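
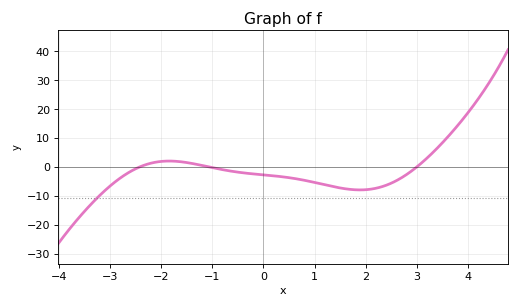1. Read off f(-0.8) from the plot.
-1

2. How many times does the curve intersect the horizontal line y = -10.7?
1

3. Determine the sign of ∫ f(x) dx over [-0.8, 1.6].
negative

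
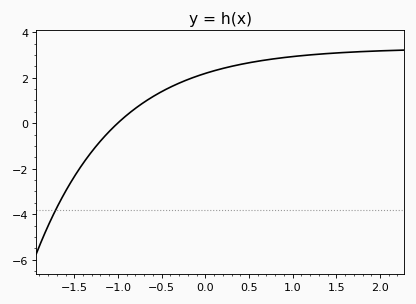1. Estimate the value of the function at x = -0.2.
2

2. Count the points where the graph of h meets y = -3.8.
1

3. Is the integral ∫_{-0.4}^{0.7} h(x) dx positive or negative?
positive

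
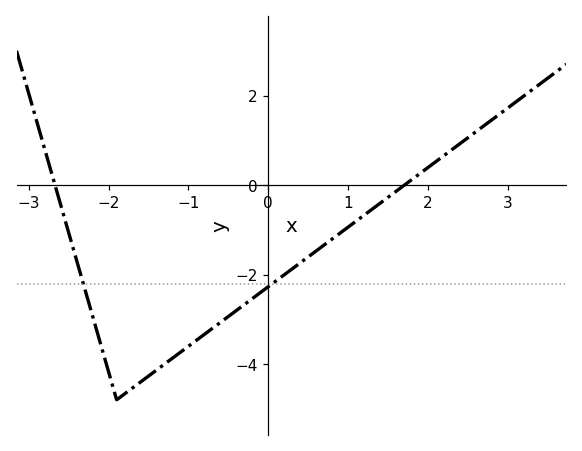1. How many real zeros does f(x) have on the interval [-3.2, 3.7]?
2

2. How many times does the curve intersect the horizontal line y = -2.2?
2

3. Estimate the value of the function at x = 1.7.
-0.011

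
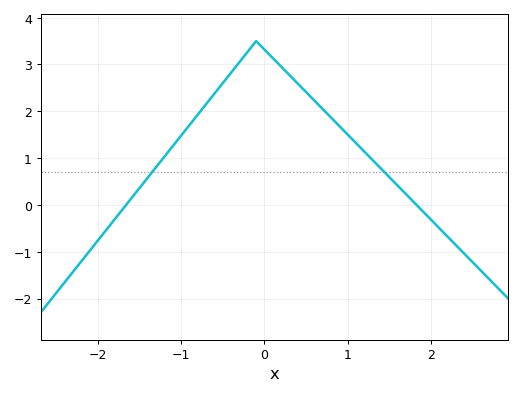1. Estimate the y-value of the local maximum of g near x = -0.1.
3.5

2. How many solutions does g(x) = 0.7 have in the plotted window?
2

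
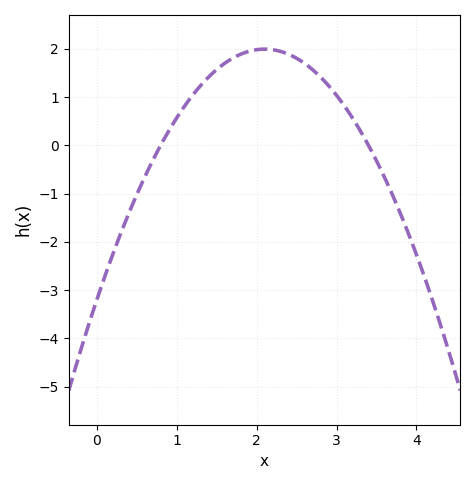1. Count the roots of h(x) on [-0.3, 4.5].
2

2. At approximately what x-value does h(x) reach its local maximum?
2.1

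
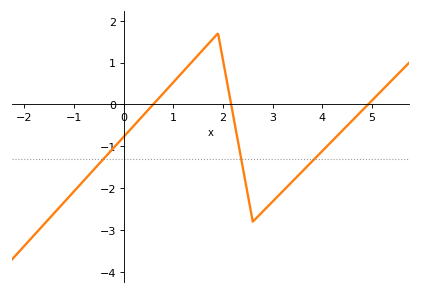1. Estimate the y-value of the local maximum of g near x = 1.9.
1.7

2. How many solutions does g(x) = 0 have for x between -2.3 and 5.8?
3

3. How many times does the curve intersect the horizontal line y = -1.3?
3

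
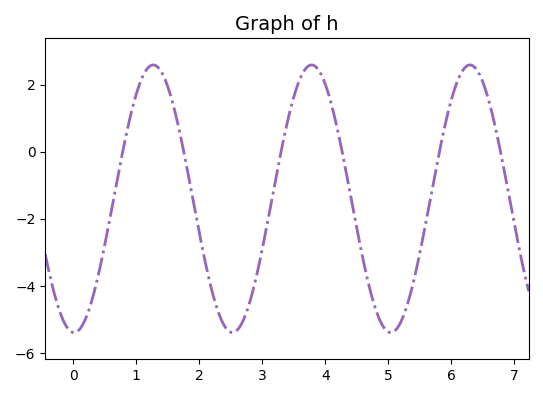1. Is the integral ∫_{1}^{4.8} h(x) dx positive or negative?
negative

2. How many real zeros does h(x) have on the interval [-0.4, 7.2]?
6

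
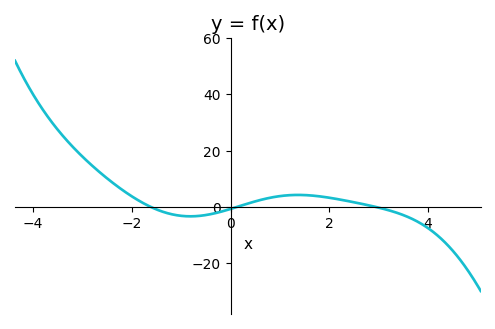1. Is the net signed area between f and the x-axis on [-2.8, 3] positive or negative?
positive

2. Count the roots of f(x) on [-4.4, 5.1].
3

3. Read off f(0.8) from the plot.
3.21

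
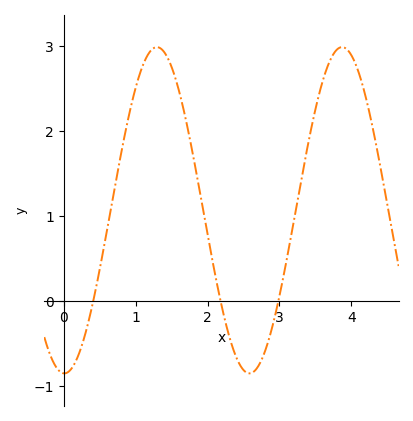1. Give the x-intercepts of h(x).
0.409, 2.18, 2.98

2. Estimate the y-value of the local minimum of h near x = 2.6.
-0.85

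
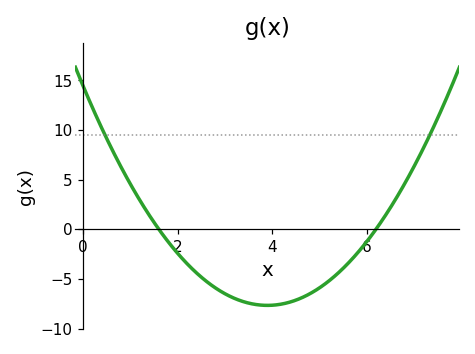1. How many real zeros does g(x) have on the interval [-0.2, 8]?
2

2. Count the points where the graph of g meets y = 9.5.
2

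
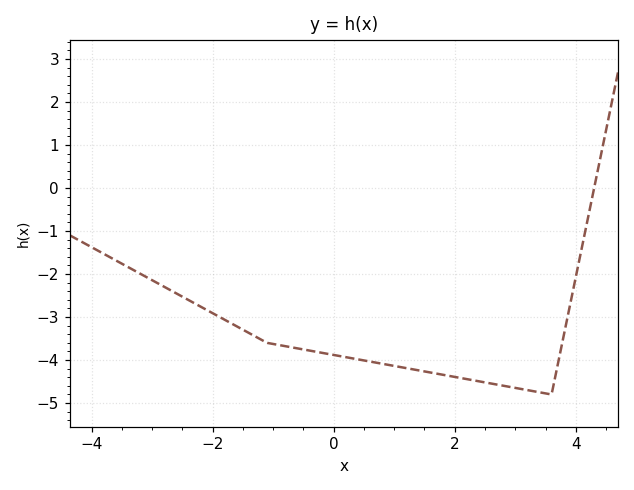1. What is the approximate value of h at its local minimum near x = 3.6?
-4.8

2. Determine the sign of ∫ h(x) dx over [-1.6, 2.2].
negative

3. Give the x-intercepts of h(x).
4.4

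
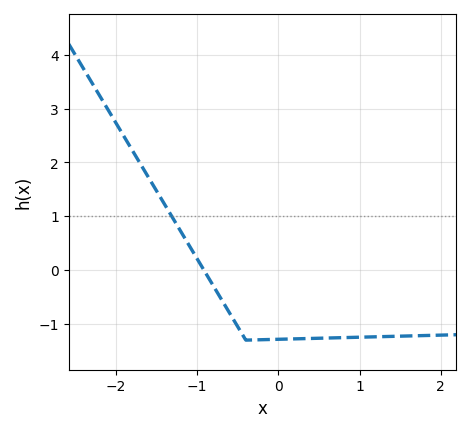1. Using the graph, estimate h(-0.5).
-1.05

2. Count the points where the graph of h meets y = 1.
1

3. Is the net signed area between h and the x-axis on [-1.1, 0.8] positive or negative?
negative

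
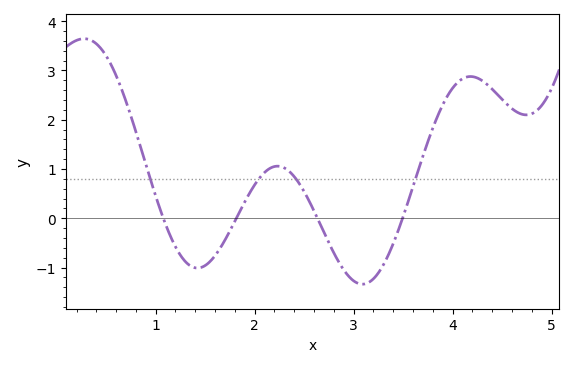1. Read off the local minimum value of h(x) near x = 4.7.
2.1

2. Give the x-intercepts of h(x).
1.1, 1.8, 2.6, 3.5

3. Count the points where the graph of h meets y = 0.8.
4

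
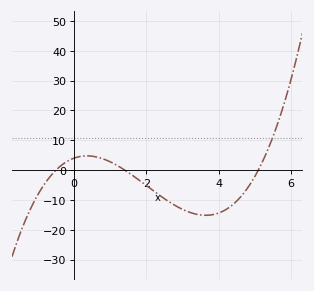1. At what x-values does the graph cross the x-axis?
-0.5, 1.4, 5.1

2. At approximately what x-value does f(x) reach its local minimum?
3.64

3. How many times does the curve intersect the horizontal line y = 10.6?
1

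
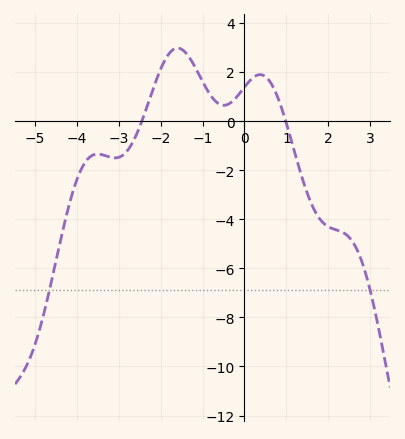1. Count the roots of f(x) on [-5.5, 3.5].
2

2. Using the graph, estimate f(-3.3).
-1.42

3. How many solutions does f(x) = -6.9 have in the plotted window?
2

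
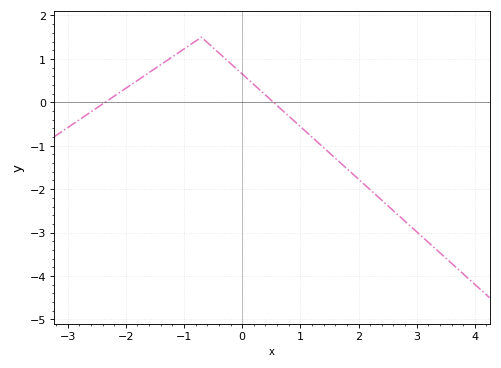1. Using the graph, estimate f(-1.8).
0.504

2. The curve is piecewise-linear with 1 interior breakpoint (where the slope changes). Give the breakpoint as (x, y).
(-0.7, 1.5)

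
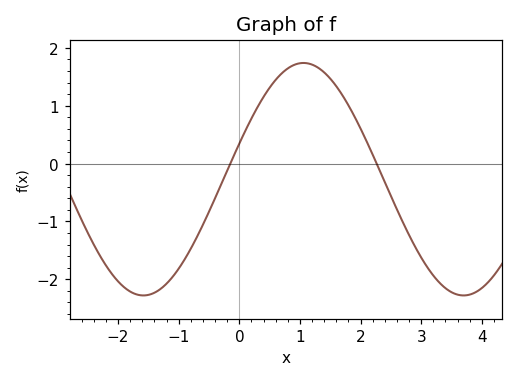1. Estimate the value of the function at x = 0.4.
1.15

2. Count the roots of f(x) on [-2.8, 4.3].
2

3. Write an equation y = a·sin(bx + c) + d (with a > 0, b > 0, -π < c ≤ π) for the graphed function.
y = 2.01sin(1.19x + 0.312) - 0.27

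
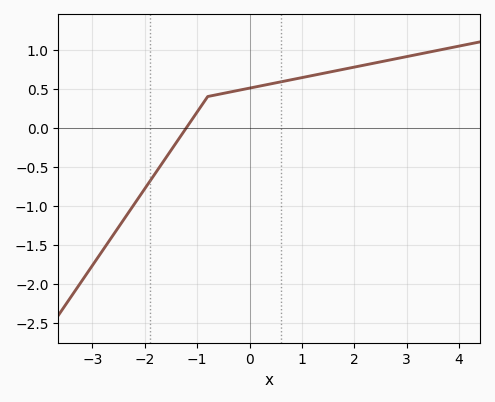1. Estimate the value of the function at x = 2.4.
0.83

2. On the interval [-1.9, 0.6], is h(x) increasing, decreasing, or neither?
increasing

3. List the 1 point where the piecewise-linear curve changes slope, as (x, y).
(-0.8, 0.4)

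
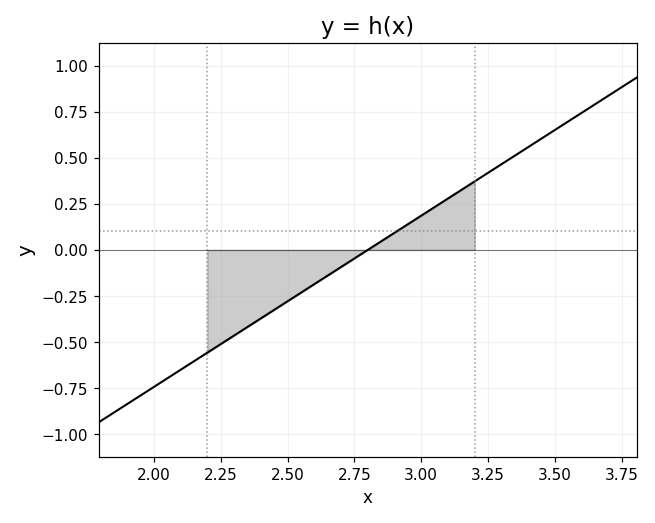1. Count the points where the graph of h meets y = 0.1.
1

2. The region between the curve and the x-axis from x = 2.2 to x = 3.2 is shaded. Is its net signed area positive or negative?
negative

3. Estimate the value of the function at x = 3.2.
0.372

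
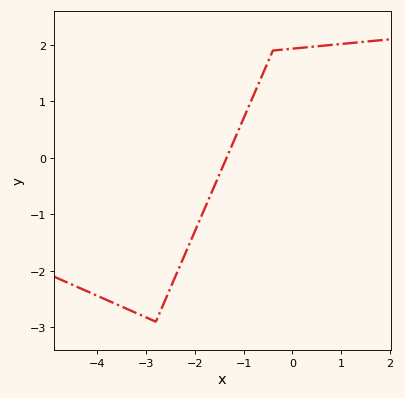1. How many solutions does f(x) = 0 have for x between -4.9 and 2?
1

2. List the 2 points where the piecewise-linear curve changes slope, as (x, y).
(-2.8, -2.9); (-0.4, 1.9)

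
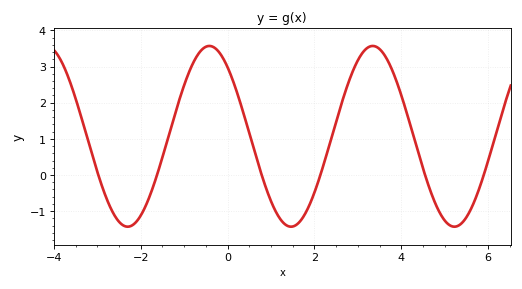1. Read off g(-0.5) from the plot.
3.55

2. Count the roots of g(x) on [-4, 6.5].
6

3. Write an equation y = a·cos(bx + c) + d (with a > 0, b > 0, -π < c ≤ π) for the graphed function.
y = 2.5cos(1.67x + 0.702) + 1.07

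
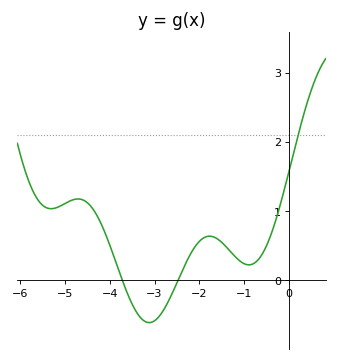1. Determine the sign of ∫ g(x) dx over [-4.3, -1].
positive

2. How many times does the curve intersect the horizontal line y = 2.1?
1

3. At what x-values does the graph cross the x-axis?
-3.72, -2.48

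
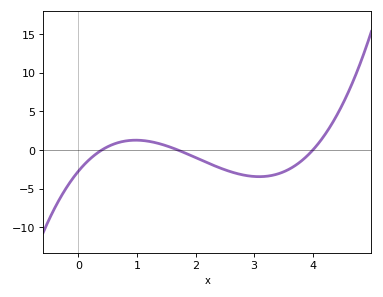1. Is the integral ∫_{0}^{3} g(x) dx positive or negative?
negative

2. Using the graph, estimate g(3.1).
-3.5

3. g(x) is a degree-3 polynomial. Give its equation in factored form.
y = 1.01(x - 0.4)(x - 1.7)(x - 4)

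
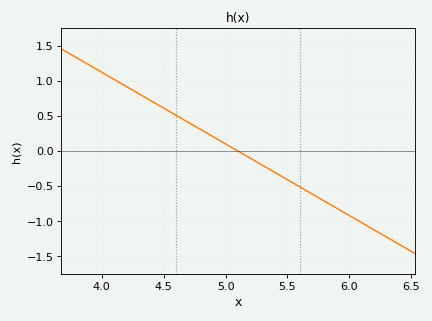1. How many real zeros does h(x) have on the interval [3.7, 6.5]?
1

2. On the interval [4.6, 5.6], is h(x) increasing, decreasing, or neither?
decreasing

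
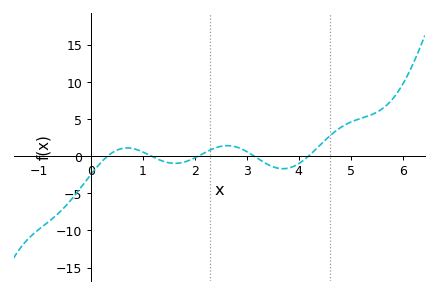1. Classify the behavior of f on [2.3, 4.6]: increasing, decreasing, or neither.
neither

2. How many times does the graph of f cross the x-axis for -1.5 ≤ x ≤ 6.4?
5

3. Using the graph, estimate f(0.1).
-1.56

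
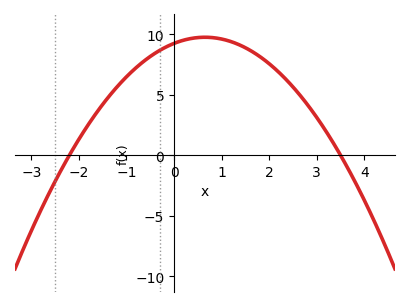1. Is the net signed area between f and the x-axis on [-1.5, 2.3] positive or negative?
positive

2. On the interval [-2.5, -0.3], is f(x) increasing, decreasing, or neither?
increasing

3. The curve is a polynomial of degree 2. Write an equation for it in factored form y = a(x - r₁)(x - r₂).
y = -1.2(x + 2.2)(x - 3.5)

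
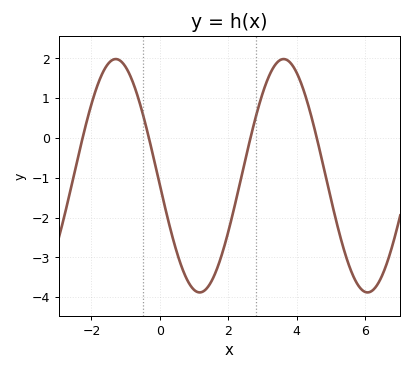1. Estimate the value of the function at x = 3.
1.11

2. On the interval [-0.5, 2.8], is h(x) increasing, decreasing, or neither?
neither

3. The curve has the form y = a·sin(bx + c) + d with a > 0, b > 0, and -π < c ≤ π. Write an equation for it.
y = 2.93sin(1.28x - 3.06) - 0.95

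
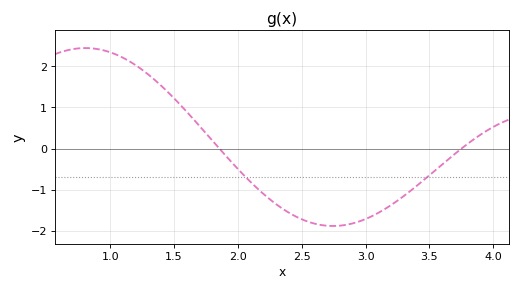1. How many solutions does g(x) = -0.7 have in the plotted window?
2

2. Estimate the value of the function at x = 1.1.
2.2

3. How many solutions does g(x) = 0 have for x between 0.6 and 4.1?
2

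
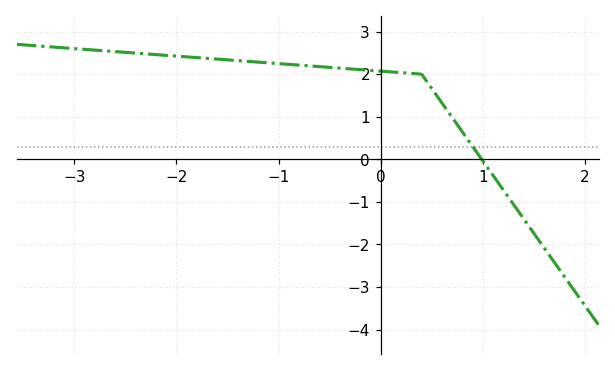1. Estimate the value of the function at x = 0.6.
1.3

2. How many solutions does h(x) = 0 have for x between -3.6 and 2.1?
1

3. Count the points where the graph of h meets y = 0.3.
1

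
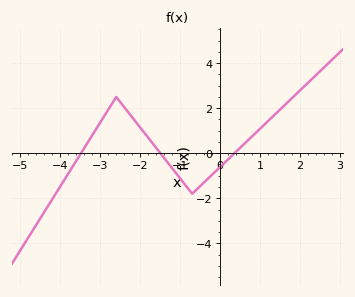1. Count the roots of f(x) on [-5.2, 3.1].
3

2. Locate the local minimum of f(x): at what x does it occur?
-0.8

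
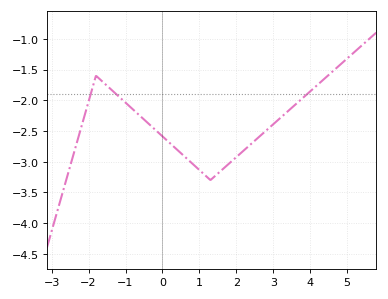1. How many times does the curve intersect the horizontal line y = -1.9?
3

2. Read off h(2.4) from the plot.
-2.71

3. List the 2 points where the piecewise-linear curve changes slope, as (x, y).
(-1.8, -1.6); (1.3, -3.3)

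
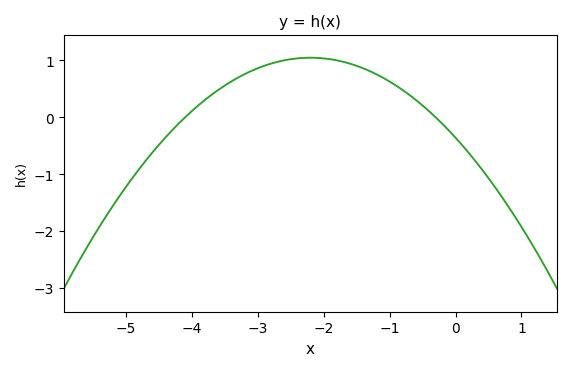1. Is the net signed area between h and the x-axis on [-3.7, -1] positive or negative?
positive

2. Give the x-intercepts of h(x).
-4.1, -0.3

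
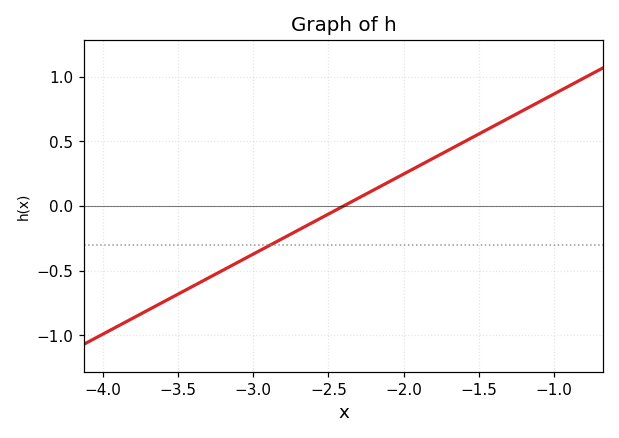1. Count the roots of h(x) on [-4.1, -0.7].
1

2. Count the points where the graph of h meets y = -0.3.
1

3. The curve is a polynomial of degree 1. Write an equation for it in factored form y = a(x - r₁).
y = 0.62(x + 2.4)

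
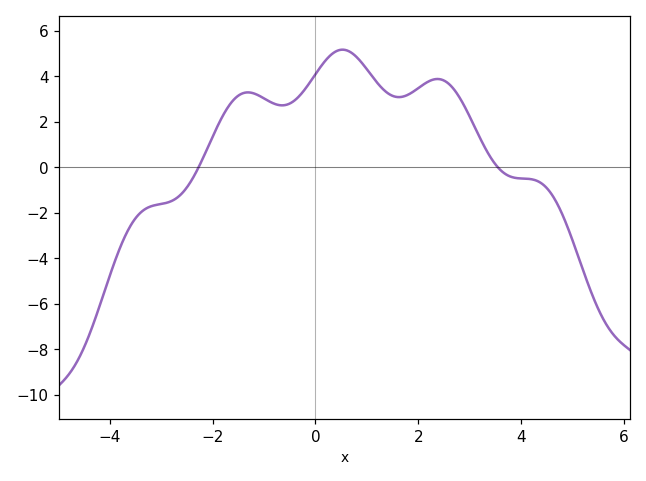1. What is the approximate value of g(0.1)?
4.4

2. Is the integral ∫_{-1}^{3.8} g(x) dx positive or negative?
positive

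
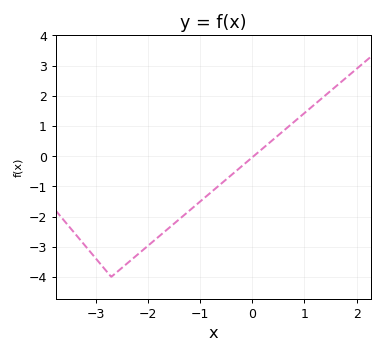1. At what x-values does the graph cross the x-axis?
0.027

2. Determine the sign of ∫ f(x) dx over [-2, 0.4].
negative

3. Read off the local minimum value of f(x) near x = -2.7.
-4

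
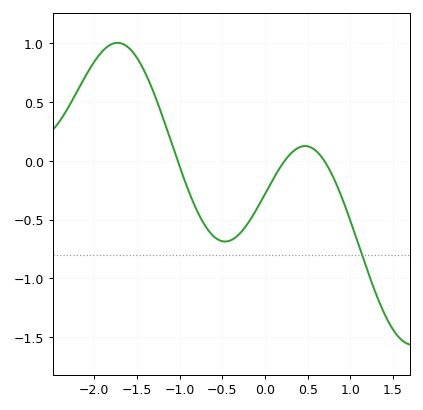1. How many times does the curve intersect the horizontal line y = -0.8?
1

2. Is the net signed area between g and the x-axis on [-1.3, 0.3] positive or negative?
negative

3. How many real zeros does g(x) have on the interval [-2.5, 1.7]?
3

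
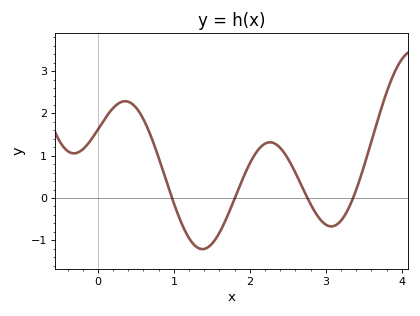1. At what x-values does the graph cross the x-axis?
0.976, 1.8, 2.76, 3.36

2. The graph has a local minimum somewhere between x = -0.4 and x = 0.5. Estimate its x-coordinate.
-0.317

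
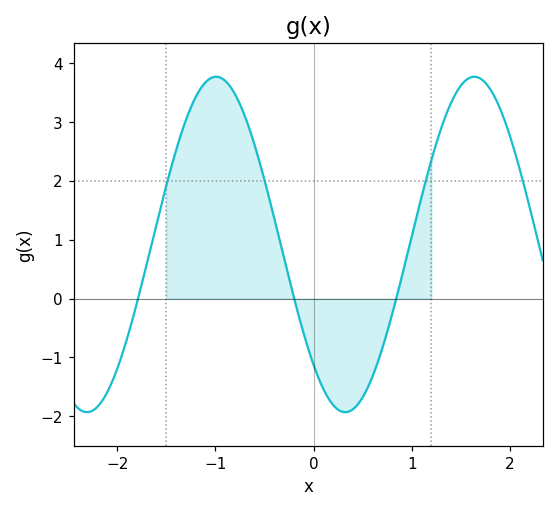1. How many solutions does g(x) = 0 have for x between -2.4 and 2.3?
3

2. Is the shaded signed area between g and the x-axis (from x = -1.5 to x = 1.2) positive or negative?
positive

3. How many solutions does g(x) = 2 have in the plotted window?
4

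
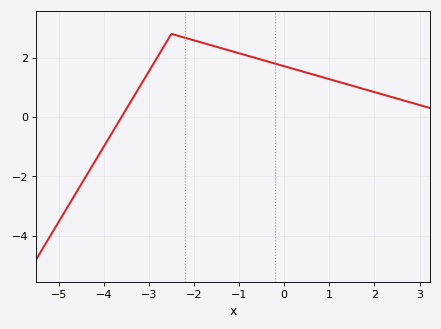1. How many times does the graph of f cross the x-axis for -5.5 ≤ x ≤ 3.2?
1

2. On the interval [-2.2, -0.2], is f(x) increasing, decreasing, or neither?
decreasing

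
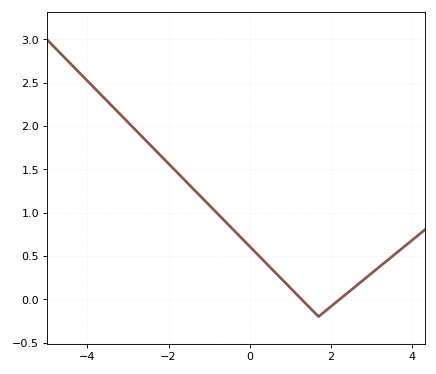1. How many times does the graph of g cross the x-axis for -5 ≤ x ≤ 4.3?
2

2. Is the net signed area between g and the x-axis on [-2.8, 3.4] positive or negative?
positive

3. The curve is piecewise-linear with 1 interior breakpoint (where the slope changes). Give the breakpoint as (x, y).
(1.7, -0.2)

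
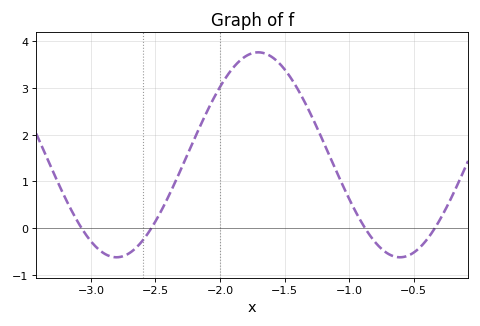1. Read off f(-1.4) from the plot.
2.98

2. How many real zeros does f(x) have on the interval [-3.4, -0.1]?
4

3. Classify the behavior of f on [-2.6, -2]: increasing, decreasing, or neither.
increasing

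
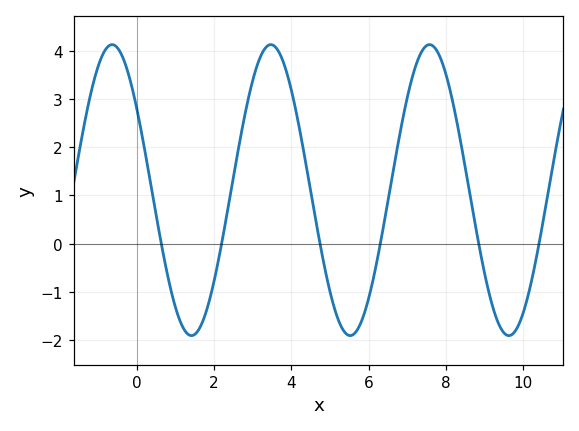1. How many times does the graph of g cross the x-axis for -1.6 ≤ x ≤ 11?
6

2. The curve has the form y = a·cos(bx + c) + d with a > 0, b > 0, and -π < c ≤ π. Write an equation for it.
y = 3.02cos(1.53x + 0.98) + 1.11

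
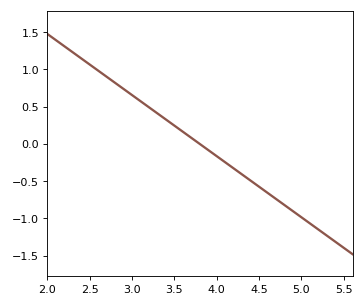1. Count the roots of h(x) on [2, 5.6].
1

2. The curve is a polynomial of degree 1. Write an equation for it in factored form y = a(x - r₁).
y = -0.82(x - 3.8)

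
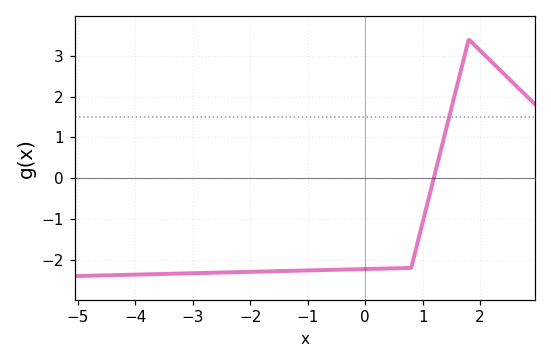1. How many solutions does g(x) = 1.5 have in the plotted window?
1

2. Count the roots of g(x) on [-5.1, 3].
1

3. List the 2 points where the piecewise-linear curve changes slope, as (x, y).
(0.8, -2.2); (1.8, 3.4)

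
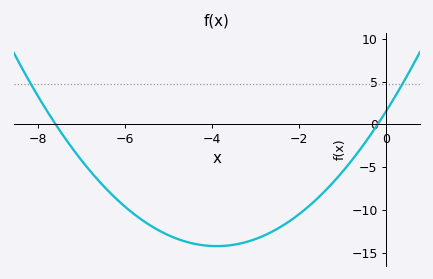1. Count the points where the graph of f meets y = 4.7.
2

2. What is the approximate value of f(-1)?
-5.5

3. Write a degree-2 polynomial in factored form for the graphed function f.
y = 1.04(x + 7.6)(x + 0.2)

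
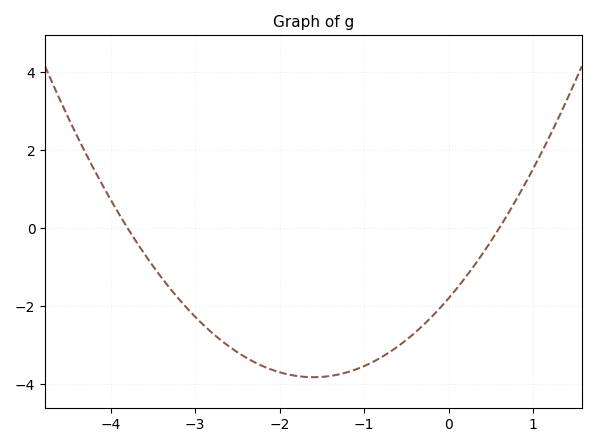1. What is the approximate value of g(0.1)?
-1.54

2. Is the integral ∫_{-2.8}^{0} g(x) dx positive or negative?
negative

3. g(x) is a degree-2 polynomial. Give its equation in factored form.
y = 0.79(x + 3.8)(x - 0.6)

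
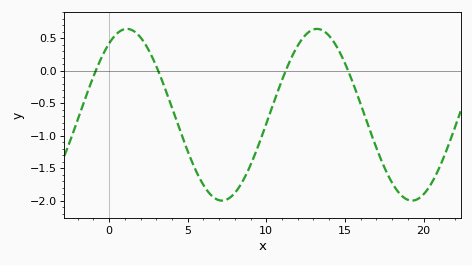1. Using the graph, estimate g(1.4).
0.65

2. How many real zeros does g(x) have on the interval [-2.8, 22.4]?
4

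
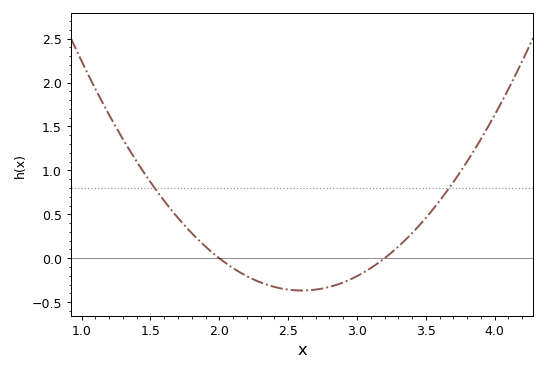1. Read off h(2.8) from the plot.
-0.35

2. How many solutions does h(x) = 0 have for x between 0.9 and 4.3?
2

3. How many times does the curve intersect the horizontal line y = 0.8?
2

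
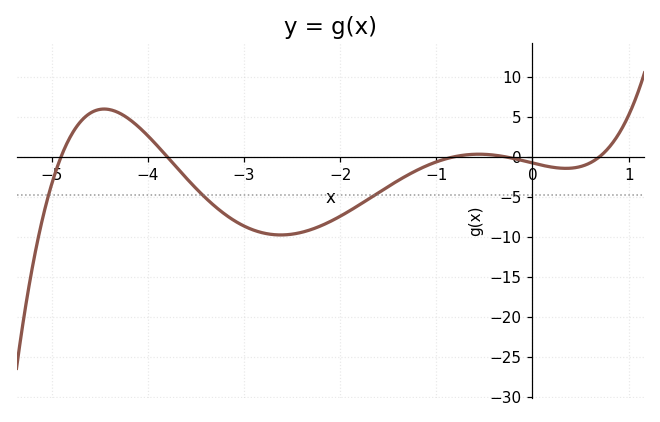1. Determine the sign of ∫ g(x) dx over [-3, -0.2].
negative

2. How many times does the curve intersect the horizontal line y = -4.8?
3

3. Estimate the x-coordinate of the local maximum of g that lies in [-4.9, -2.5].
-4.45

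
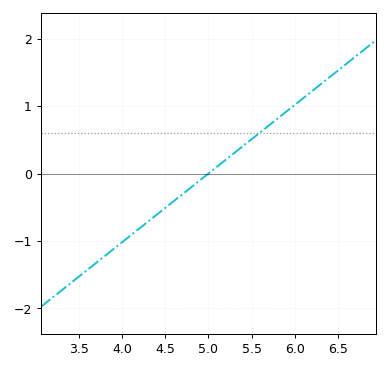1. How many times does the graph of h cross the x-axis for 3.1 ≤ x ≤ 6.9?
1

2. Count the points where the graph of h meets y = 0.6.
1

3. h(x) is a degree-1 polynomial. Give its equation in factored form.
y = 1.02(x - 5)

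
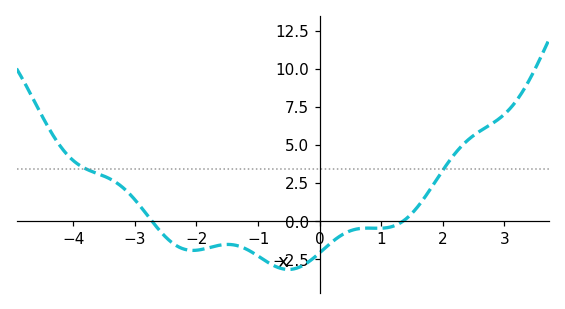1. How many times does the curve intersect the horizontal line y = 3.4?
2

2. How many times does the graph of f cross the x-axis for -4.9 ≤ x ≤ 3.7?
2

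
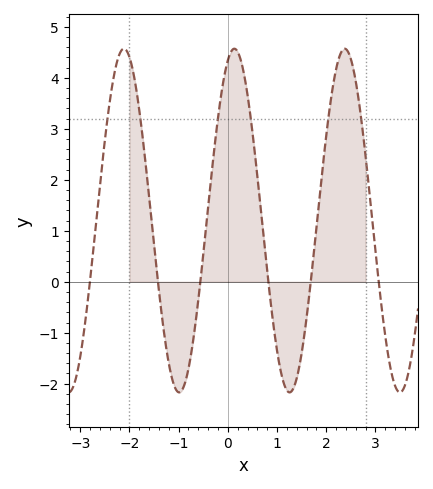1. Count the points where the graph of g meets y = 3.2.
6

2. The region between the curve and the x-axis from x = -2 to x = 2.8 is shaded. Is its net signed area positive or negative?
positive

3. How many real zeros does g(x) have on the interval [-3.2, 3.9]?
6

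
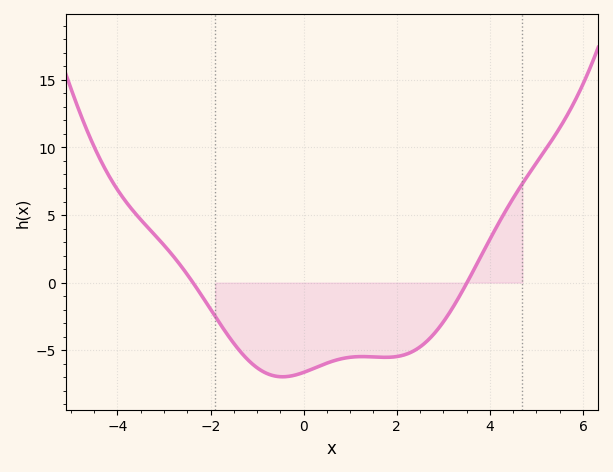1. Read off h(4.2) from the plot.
4.5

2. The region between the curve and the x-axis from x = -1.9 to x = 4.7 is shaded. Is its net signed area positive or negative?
negative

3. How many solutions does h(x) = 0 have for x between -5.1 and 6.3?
2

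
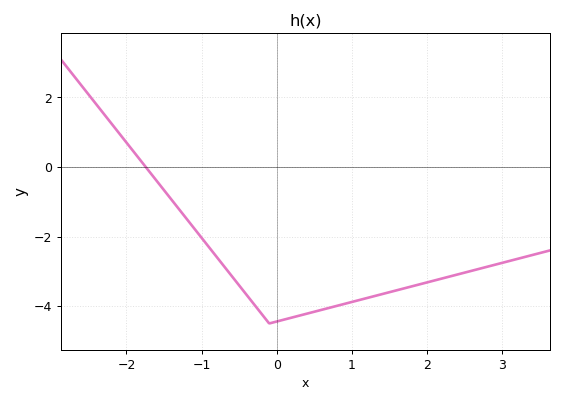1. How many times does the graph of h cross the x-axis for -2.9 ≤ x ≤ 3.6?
1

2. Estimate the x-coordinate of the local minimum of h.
-0.098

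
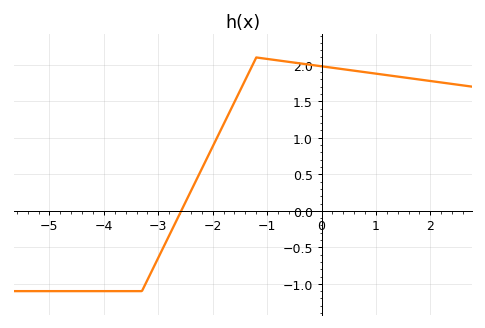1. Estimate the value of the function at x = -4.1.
-1.1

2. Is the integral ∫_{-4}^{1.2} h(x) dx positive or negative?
positive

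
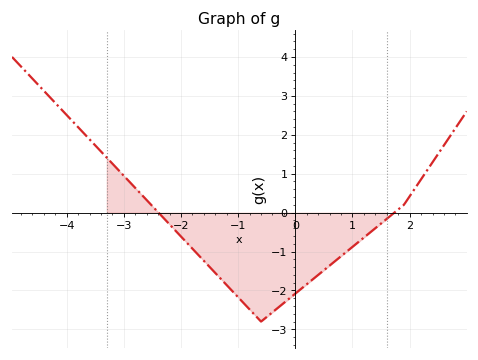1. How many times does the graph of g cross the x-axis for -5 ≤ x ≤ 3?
2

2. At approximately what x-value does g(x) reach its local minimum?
-0.6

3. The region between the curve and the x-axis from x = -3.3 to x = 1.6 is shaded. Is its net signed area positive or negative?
negative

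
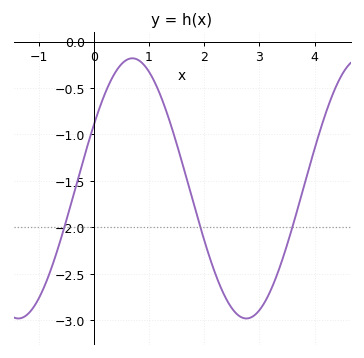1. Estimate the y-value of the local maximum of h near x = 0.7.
-0.18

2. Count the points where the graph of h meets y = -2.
3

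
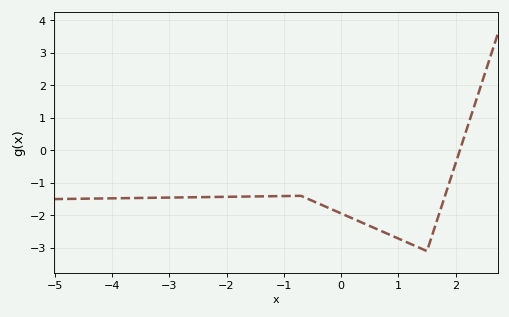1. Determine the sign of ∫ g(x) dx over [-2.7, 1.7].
negative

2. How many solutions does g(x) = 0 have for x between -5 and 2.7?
1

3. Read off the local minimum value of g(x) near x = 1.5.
-3.1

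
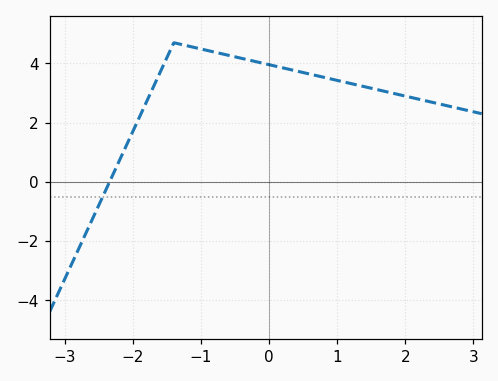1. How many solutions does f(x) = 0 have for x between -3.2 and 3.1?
1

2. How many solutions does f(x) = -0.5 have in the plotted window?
1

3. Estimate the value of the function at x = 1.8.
3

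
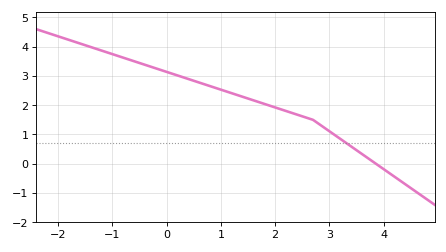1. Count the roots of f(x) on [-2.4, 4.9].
1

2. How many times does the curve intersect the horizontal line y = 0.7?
1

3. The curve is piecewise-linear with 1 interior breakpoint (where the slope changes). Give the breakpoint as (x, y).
(2.7, 1.5)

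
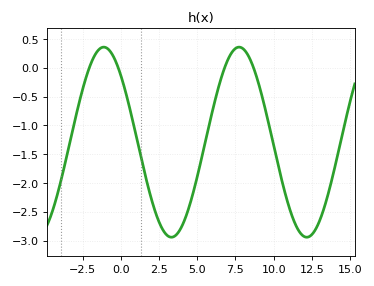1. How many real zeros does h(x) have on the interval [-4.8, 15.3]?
4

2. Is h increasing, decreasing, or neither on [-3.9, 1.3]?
neither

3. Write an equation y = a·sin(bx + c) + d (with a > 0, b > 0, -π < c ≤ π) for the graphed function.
y = 1.65sin(0.71x + 2.4) - 1.29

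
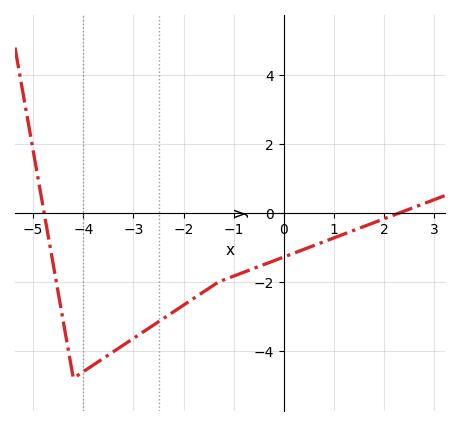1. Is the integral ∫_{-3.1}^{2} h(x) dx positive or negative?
negative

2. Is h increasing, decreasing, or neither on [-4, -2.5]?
increasing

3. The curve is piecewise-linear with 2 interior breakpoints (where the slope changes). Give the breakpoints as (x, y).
(-4.2, -4.8); (-1.3, -2)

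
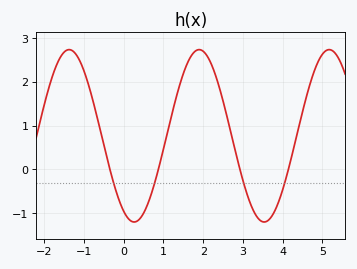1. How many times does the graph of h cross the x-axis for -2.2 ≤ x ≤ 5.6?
4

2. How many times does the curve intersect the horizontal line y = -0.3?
4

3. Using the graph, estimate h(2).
2.7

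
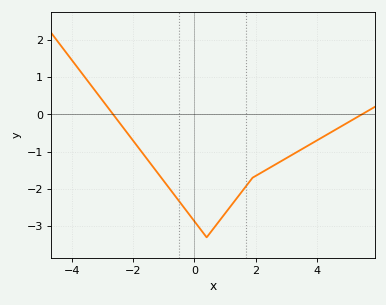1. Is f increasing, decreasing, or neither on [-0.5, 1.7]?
neither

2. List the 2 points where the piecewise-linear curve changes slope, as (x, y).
(0.4, -3.3); (1.9, -1.7)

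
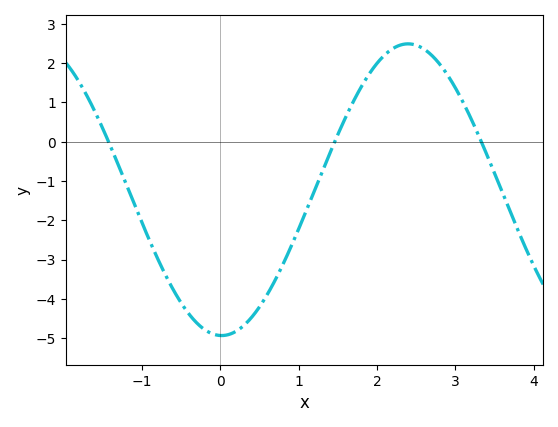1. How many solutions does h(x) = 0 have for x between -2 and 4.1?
3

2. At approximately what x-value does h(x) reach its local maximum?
2.4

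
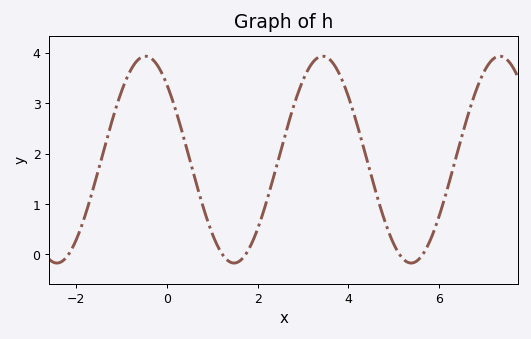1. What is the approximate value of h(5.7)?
0.094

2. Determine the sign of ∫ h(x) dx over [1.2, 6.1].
positive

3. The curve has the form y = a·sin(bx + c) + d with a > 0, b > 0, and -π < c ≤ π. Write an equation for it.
y = 2.05sin(1.61x + 2.33) + 1.88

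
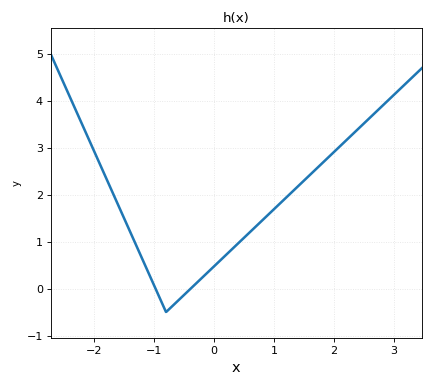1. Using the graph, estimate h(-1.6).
1.79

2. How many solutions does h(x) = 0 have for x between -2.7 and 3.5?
2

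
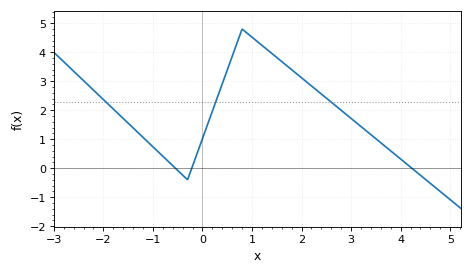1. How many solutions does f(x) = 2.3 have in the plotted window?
3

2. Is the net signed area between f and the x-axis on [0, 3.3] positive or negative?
positive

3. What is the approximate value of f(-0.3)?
-0.4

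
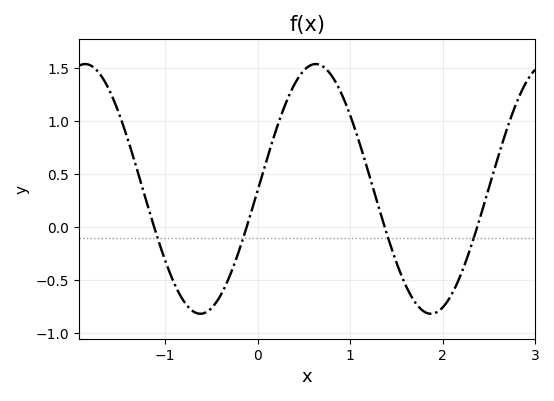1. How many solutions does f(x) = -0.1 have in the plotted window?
4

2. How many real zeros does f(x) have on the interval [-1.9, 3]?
4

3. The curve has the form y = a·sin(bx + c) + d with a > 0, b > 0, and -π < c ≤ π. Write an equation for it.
y = 1.18sin(2.5x - 0.01) + 0.36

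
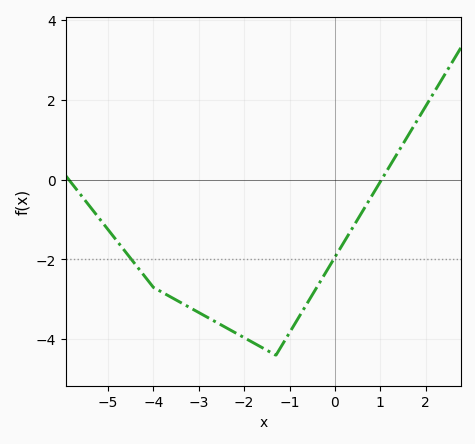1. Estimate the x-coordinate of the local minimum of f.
-1.4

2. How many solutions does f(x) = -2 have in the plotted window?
2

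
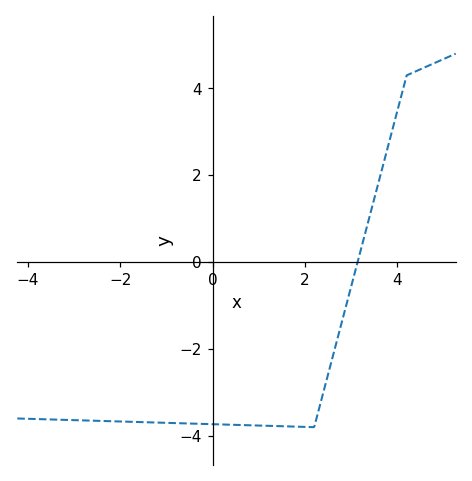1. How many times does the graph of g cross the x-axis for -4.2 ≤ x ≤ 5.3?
1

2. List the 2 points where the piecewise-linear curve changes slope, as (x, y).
(2.2, -3.8); (4.2, 4.3)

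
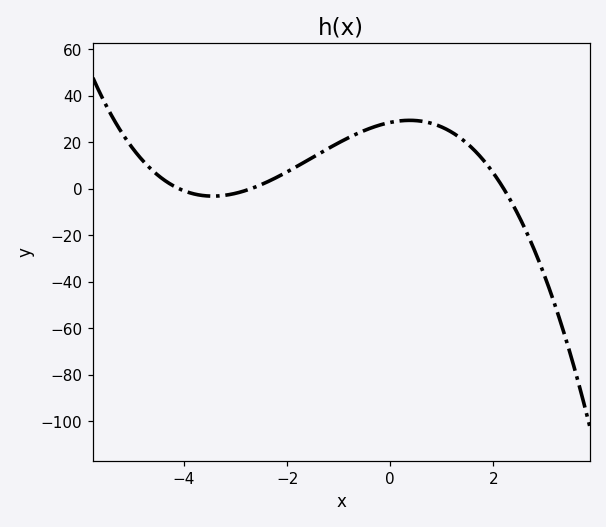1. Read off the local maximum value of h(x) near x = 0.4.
30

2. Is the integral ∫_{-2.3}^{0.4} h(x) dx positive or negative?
positive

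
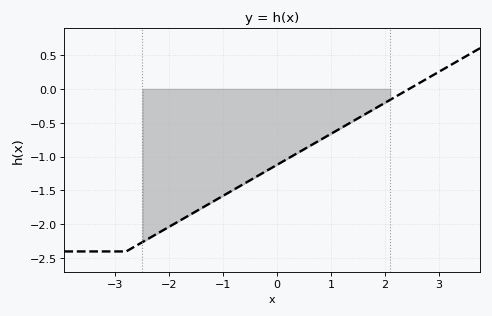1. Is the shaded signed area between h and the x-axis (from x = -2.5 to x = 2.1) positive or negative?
negative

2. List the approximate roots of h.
2.4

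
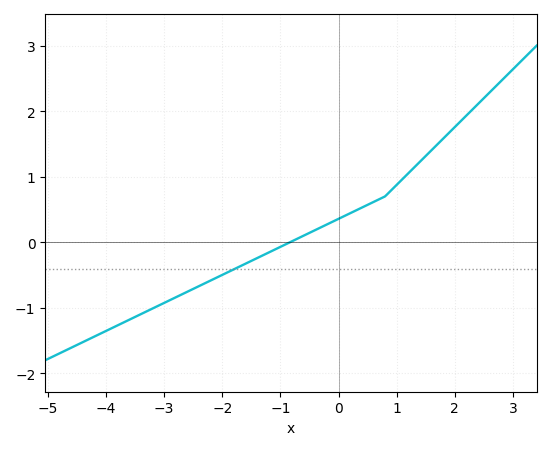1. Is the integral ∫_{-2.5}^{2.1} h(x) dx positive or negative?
positive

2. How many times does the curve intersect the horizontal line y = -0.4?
1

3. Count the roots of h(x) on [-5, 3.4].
1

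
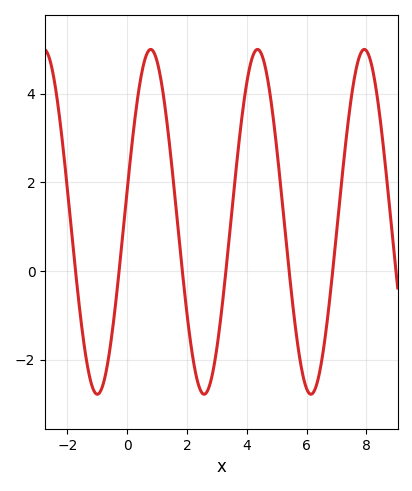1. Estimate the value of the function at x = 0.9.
5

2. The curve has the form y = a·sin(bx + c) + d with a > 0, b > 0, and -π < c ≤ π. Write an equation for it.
y = 3.89sin(1.8x + 0.18) + 1.11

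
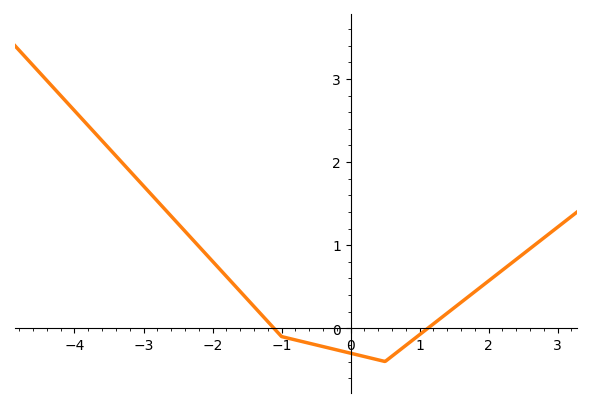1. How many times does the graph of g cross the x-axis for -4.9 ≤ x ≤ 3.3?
2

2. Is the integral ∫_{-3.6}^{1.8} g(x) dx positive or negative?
positive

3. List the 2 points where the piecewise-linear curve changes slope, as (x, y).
(-1, -0.1); (0.5, -0.4)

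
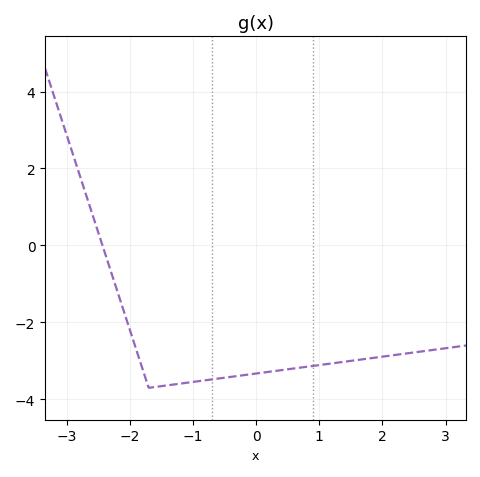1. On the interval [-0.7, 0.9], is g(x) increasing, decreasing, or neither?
increasing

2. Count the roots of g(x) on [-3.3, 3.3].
1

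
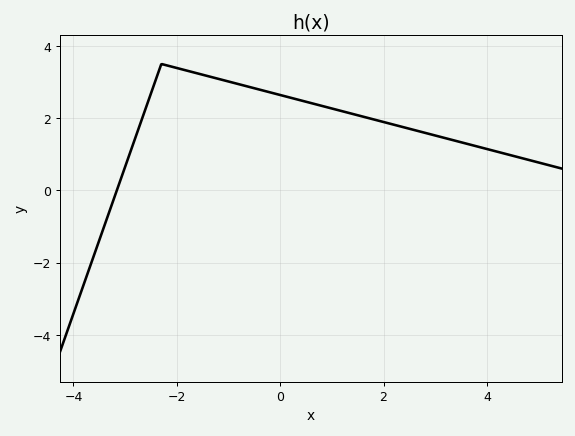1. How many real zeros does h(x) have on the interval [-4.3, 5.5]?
1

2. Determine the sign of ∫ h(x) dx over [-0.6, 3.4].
positive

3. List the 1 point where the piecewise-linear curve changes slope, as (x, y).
(-2.3, 3.5)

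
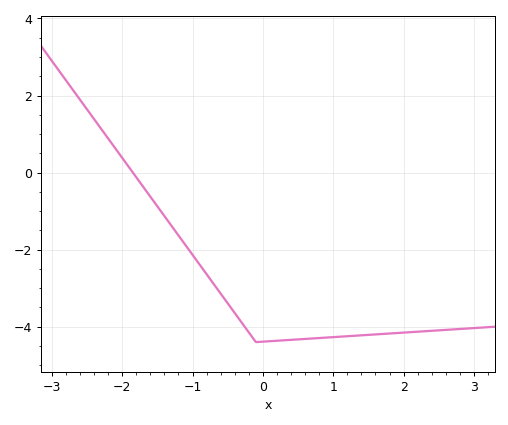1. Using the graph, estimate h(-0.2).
-4.2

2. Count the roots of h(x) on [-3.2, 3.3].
1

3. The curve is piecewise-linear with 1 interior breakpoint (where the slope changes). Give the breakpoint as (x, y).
(-0.1, -4.4)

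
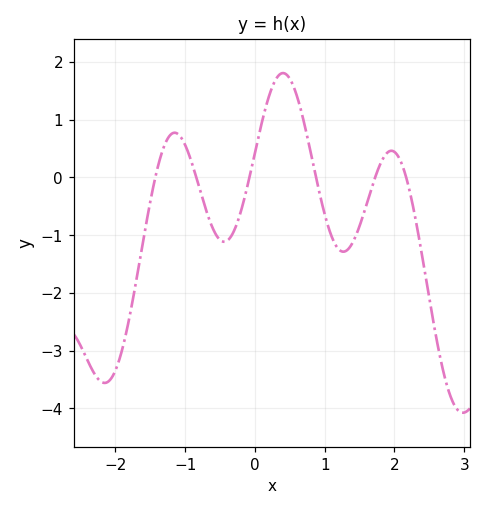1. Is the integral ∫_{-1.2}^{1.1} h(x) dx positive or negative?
positive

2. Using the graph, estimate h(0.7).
1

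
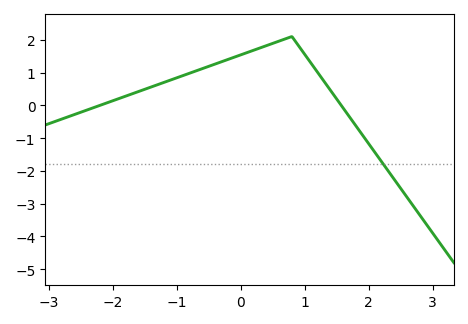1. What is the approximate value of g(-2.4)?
-0.1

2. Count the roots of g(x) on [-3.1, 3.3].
2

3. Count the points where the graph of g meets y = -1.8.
1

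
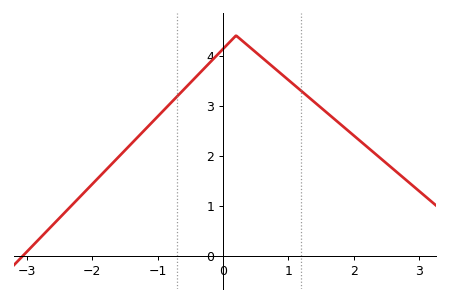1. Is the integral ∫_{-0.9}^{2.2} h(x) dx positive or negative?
positive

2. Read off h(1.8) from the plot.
2.62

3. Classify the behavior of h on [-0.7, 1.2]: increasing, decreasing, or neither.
neither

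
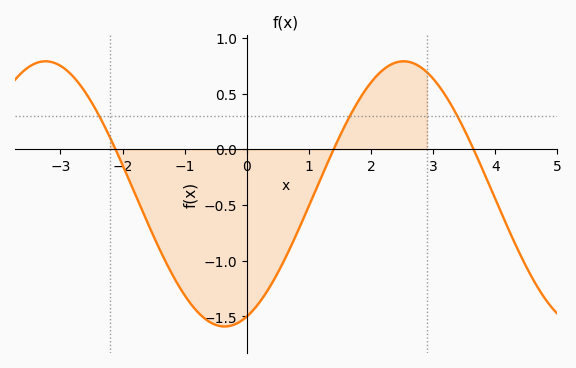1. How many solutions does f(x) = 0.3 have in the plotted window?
3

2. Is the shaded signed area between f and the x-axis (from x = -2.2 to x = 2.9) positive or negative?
negative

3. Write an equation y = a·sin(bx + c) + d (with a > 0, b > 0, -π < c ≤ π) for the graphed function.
y = 1.19sin(1.09x - 1.18) - 0.4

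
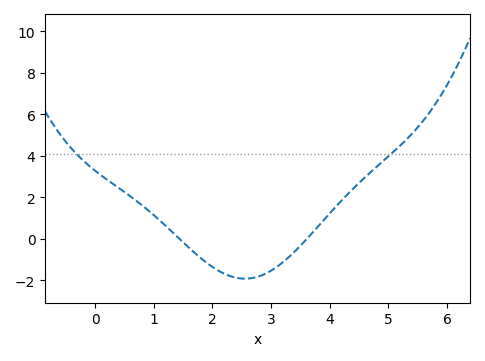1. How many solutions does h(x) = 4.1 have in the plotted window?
2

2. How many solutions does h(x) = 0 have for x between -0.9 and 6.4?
2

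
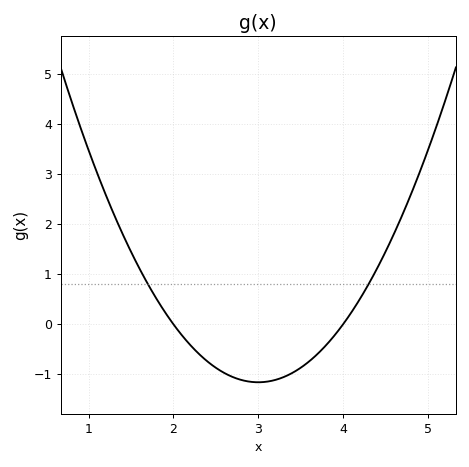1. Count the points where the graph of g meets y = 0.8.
2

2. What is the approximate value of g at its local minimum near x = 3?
-1.16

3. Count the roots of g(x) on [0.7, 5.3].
2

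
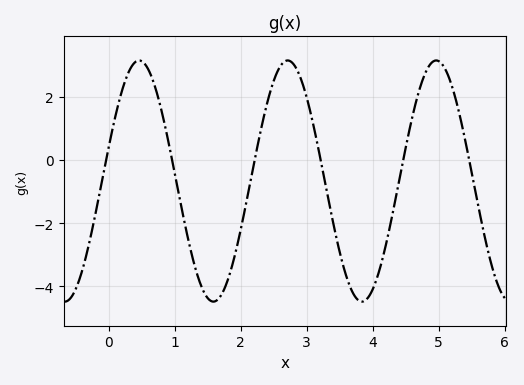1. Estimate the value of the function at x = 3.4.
-2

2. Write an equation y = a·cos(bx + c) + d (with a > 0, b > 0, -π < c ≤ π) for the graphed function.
y = 3.82cos(2.8x - 1.3) - 0.67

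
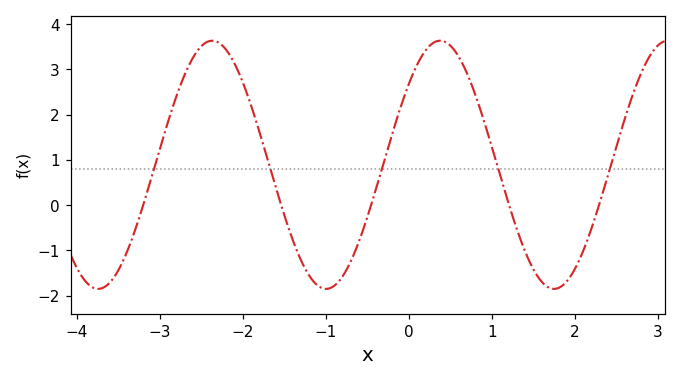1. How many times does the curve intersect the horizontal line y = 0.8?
5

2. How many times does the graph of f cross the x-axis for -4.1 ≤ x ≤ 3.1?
5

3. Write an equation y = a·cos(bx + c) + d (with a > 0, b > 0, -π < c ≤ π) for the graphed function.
y = 2.74cos(2.3x - 0.86) + 0.89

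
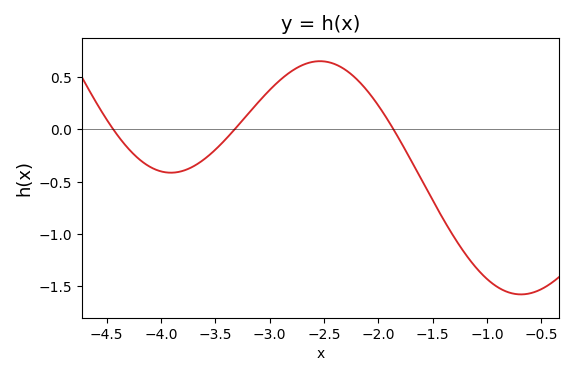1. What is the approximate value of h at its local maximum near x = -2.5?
0.65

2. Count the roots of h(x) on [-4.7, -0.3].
3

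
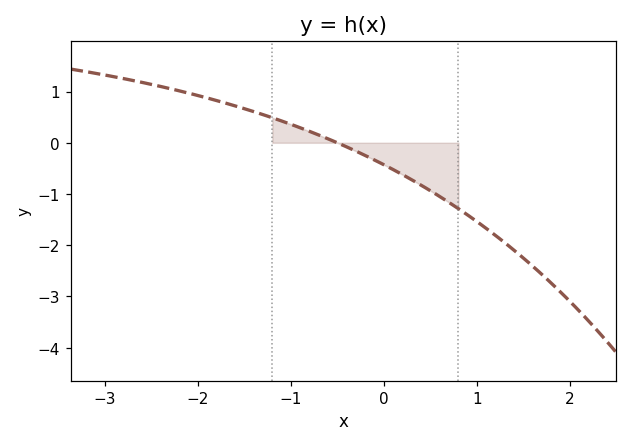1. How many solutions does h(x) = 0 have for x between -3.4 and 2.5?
1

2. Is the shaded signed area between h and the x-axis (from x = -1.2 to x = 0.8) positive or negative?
negative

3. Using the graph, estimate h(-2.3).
1.1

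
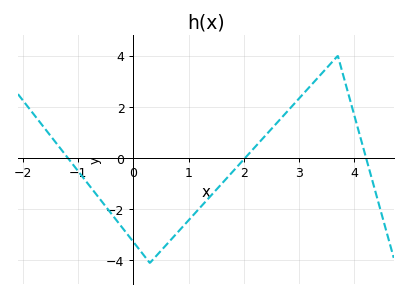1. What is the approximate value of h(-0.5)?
-1.89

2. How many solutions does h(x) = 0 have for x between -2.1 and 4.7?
3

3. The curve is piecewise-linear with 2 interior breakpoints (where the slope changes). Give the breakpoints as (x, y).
(0.3, -4.1); (3.7, 4)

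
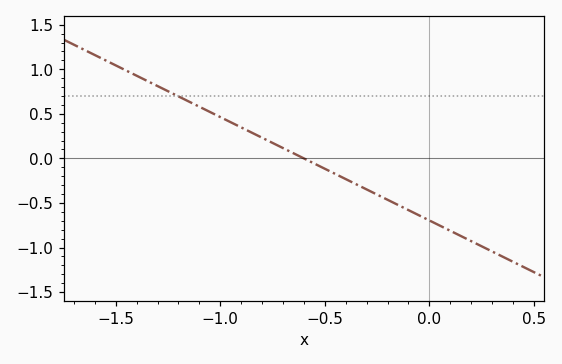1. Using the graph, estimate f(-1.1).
0.6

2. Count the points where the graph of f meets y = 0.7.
1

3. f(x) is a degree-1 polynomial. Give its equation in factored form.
y = -1.16(x + 0.6)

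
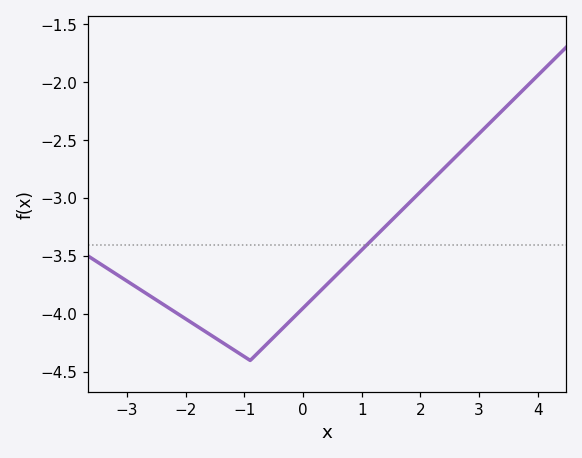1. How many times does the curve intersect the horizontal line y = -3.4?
1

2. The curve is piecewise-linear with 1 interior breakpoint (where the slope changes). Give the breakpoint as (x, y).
(-0.9, -4.4)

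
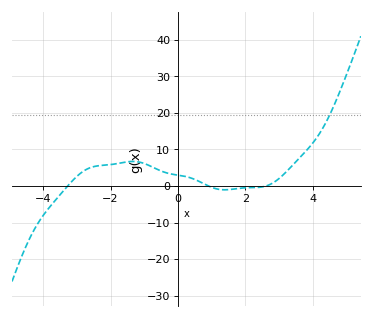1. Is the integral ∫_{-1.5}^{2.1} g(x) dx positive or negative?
positive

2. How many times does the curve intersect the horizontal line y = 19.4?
1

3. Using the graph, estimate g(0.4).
2.15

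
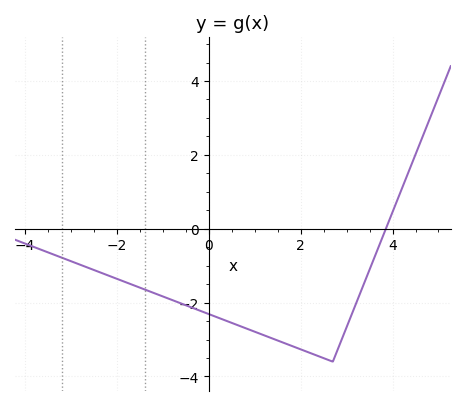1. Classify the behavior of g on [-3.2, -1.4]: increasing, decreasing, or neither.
decreasing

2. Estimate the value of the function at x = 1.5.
-3.03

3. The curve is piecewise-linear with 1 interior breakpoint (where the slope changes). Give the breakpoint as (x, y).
(2.7, -3.6)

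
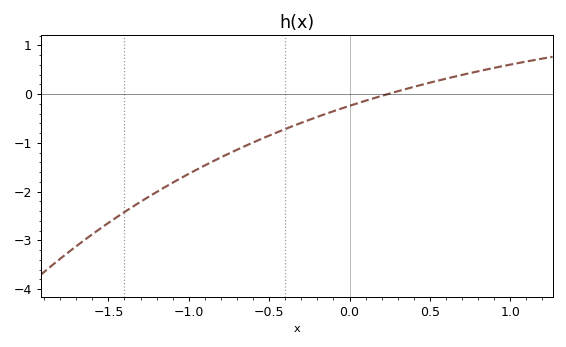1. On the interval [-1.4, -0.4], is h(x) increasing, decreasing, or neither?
increasing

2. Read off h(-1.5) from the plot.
-2.64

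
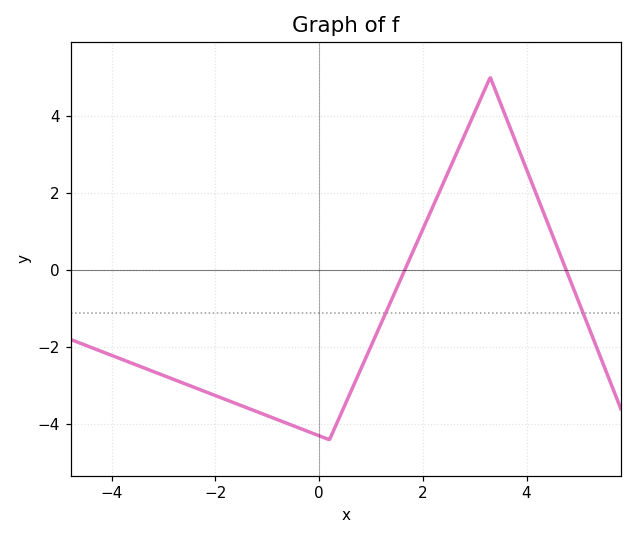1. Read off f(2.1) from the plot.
1.36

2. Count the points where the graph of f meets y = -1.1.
2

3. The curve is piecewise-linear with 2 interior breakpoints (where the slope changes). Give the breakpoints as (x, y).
(0.2, -4.4); (3.3, 5)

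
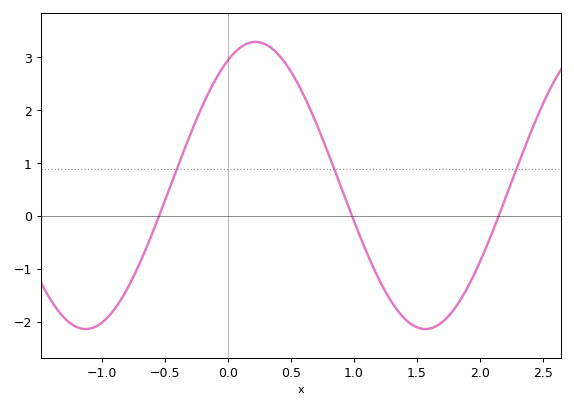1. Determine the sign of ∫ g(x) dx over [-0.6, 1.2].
positive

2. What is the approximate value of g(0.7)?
1.8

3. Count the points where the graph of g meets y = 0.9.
3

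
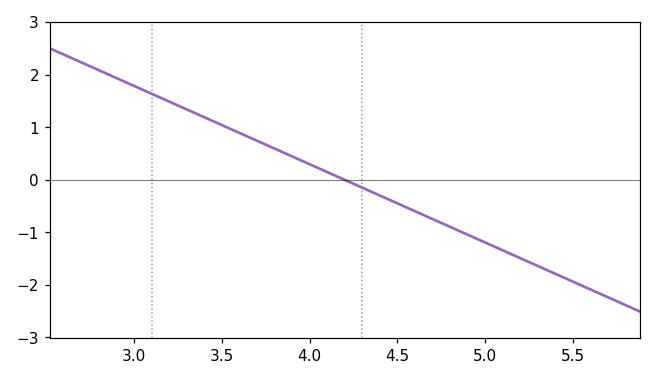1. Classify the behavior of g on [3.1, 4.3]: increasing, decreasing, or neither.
decreasing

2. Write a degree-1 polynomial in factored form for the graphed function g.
y = -1.49(x - 4.2)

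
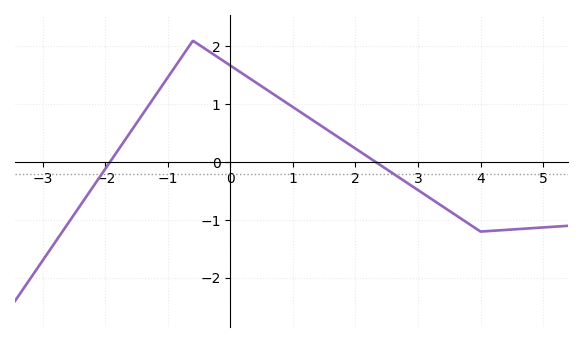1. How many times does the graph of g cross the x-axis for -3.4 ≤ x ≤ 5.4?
2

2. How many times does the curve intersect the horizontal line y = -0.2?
2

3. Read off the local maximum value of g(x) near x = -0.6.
2.1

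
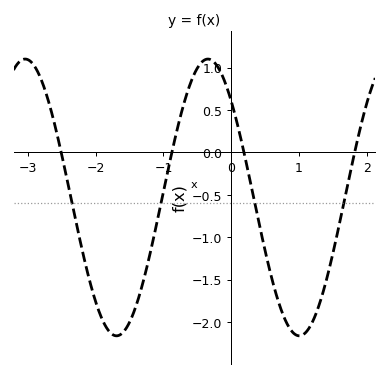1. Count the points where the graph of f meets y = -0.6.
4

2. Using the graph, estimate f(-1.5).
-2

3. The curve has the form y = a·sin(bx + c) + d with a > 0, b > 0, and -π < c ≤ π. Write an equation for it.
y = 1.63sin(2.3x + 2.4) - 0.53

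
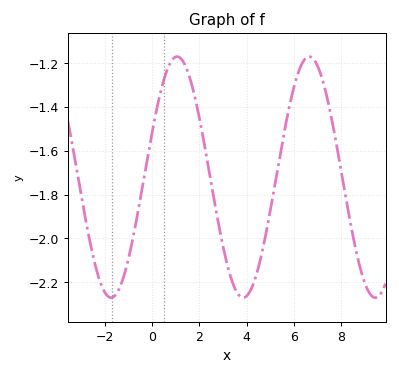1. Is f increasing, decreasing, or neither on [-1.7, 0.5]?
increasing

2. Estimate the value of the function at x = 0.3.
-1.36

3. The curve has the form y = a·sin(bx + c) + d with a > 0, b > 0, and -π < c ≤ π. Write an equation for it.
y = 0.55sin(1.1x + 0.39) - 1.72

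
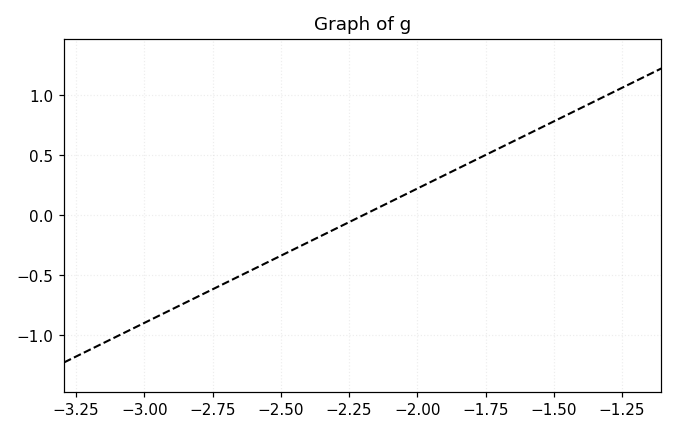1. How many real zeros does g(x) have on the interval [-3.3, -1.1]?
1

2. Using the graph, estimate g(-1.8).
0.448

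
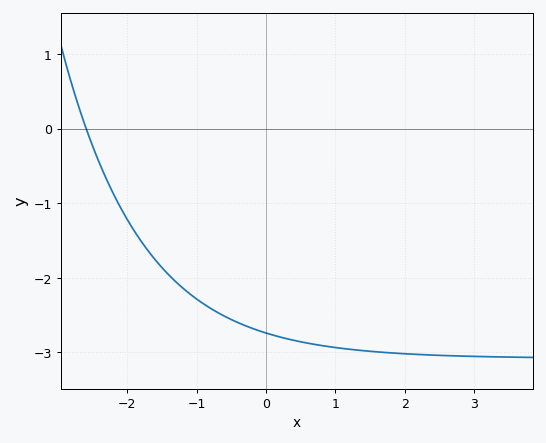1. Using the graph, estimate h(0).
-2.7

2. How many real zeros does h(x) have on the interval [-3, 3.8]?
1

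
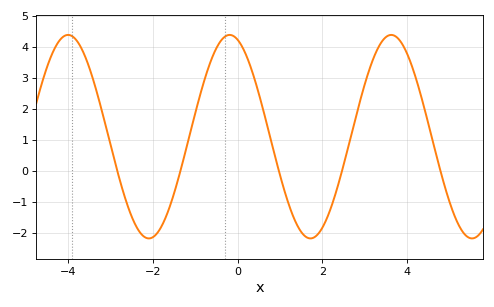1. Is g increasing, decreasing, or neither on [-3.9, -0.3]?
neither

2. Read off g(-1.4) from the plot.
-0.3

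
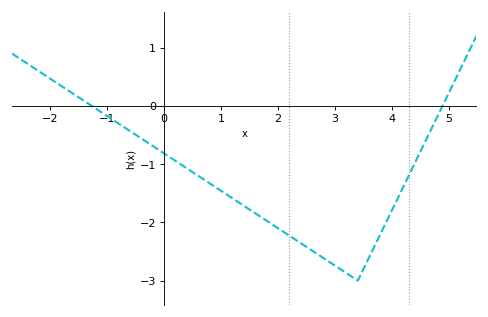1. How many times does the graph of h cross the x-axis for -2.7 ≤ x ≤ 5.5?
2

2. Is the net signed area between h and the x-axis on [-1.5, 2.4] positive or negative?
negative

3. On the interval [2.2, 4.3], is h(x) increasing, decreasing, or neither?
neither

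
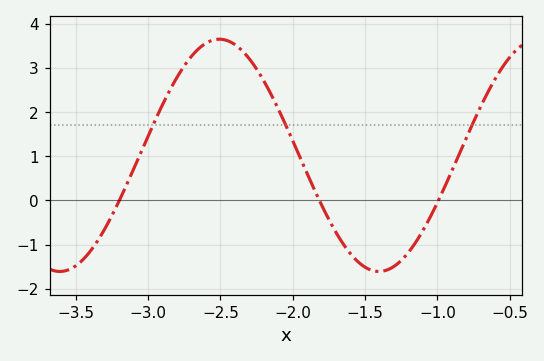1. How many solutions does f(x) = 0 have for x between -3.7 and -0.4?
3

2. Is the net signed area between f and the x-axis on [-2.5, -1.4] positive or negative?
positive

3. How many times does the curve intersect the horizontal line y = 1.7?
3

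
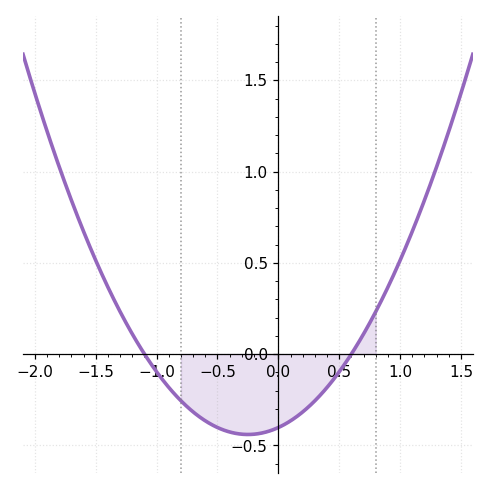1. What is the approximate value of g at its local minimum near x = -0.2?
-0.441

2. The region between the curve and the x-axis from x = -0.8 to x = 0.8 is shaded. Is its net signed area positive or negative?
negative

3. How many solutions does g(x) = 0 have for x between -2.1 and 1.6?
2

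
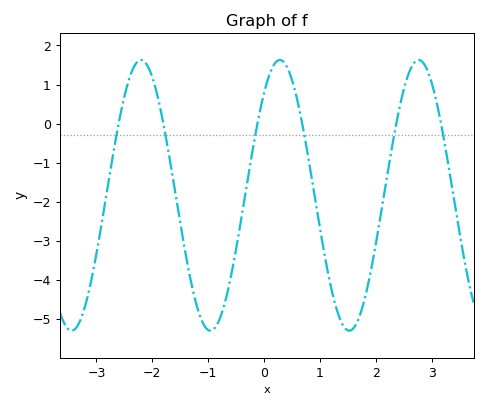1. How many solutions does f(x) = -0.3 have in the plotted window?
6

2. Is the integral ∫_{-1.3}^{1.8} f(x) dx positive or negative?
negative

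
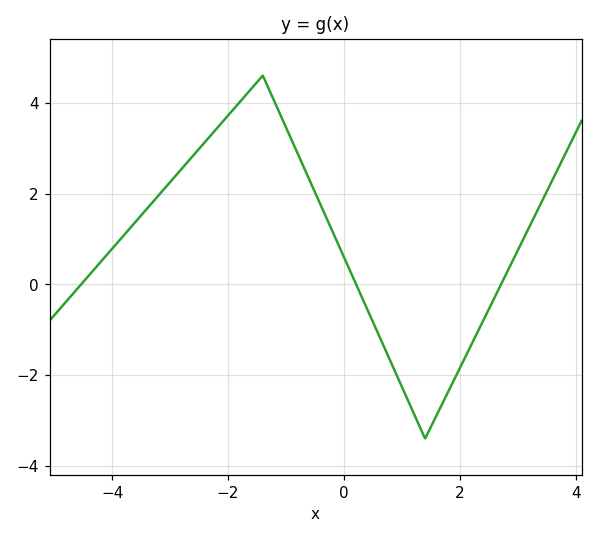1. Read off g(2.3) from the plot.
-1.07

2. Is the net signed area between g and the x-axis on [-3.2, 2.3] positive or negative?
positive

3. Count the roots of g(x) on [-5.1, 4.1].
3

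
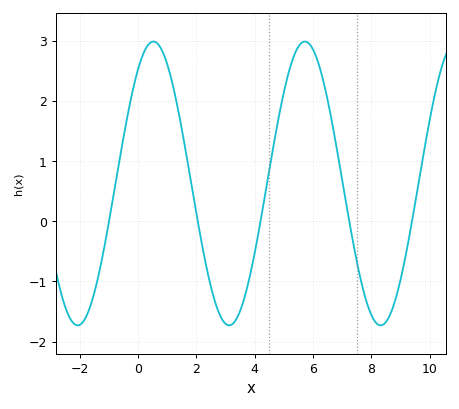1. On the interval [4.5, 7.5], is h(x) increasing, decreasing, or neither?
neither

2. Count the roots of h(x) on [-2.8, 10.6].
5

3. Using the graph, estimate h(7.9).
-1.4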